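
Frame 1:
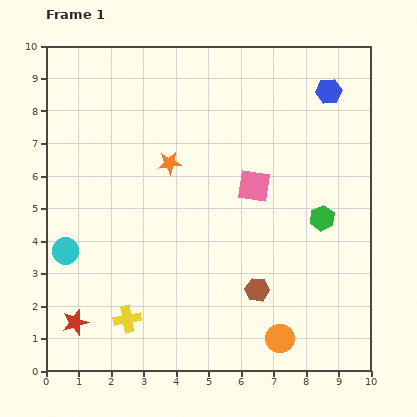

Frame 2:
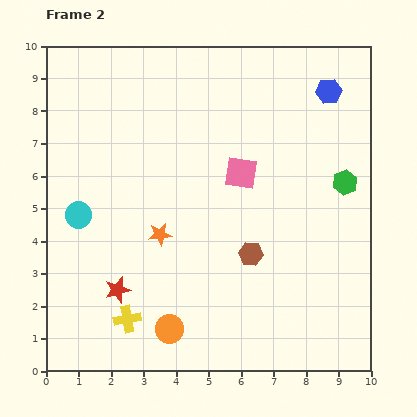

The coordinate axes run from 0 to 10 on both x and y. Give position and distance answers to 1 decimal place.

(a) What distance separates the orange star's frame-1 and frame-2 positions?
2.2

The orange star moved from (3.8, 6.4) to (3.5, 4.2), a distance of √(0.3² + 2.2²) ≈ 2.2.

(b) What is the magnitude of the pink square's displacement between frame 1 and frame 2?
0.6

The pink square moved from (6.4, 5.7) to (6.0, 6.1), a distance of √(0.4² + 0.4²) ≈ 0.6.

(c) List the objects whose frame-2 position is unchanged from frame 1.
the blue hexagon, the yellow cross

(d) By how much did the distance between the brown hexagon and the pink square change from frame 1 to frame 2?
-0.7

Distance in frame 1: 3.2. Distance in frame 2: 2.5.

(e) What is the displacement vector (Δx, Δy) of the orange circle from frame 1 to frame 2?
(-3.4, 0.3)

The orange circle was at (7.2, 1.0) in frame 1 and (3.8, 1.3) in frame 2.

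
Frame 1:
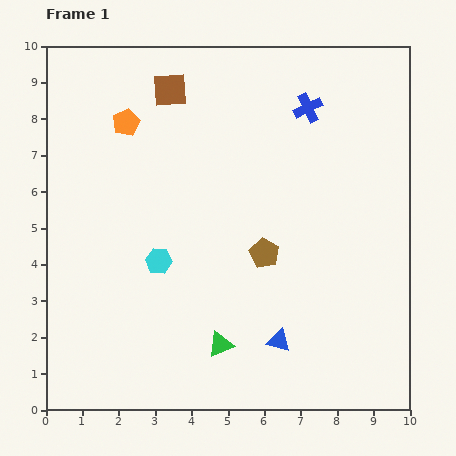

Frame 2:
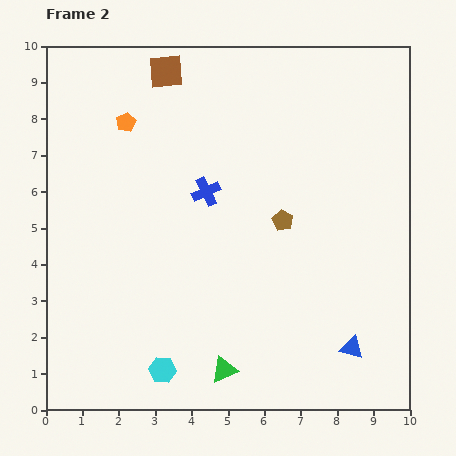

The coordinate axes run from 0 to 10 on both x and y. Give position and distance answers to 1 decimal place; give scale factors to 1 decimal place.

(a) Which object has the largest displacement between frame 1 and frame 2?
the blue cross

(moved 3.6; next 3.0)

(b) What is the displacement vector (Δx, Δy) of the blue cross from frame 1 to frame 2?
(-2.8, -2.3)

The blue cross was at (7.2, 8.3) in frame 1 and (4.4, 6.0) in frame 2.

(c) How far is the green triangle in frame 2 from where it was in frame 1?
0.7

The green triangle moved from (4.8, 1.8) to (4.9, 1.1), a distance of √(0.1² + 0.7²) ≈ 0.7.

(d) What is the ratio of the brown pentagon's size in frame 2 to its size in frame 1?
0.7×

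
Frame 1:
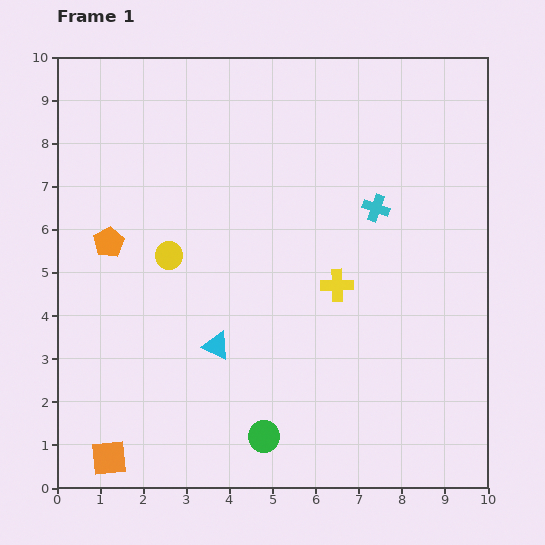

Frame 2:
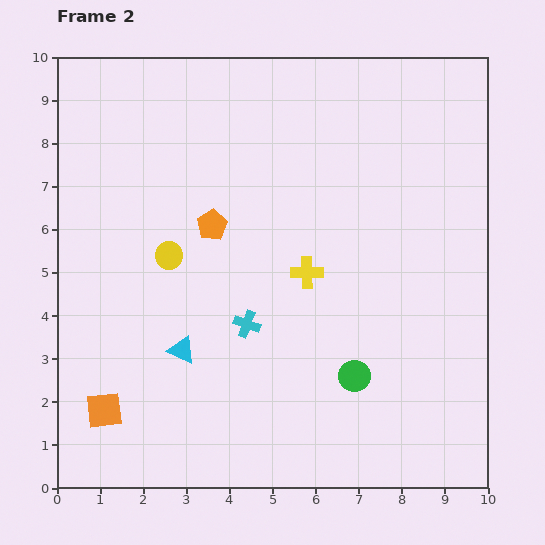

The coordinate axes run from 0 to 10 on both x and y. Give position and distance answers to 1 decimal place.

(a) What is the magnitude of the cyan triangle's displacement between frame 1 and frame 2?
0.8

The cyan triangle moved from (3.7, 3.3) to (2.9, 3.2), a distance of √(0.8² + 0.1²) ≈ 0.8.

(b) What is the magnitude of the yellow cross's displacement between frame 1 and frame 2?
0.8

The yellow cross moved from (6.5, 4.7) to (5.8, 5.0), a distance of √(0.7² + 0.3²) ≈ 0.8.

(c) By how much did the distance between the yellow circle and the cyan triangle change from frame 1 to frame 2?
-0.2

Distance in frame 1: 2.4. Distance in frame 2: 2.2.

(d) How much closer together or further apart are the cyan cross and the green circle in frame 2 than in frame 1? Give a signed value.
-3.1

Distance in frame 1: 5.9. Distance in frame 2: 2.8.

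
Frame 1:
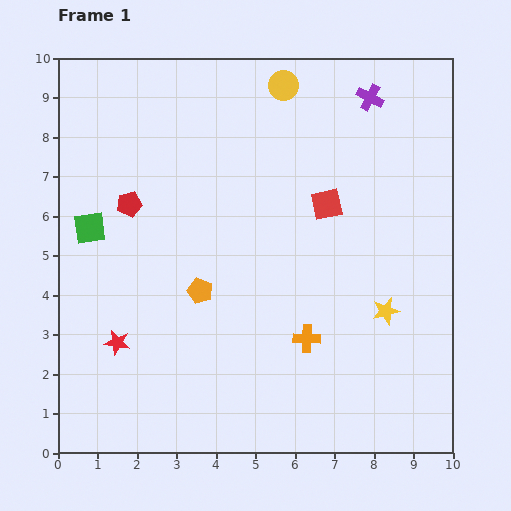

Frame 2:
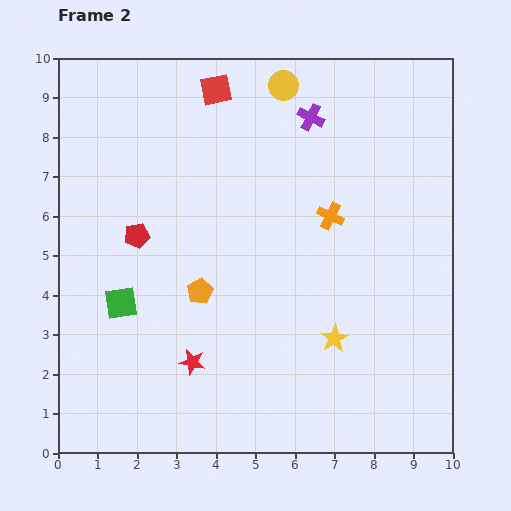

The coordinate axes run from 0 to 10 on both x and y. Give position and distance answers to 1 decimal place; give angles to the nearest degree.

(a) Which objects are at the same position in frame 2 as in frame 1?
the orange pentagon, the yellow circle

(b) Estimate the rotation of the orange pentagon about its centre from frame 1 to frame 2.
21° clockwise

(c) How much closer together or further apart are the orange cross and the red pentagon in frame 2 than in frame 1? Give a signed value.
-0.7

Distance in frame 1: 5.6. Distance in frame 2: 4.9.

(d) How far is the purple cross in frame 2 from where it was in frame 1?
1.6

The purple cross moved from (7.9, 9.0) to (6.4, 8.5), a distance of √(1.5² + 0.5²) ≈ 1.6.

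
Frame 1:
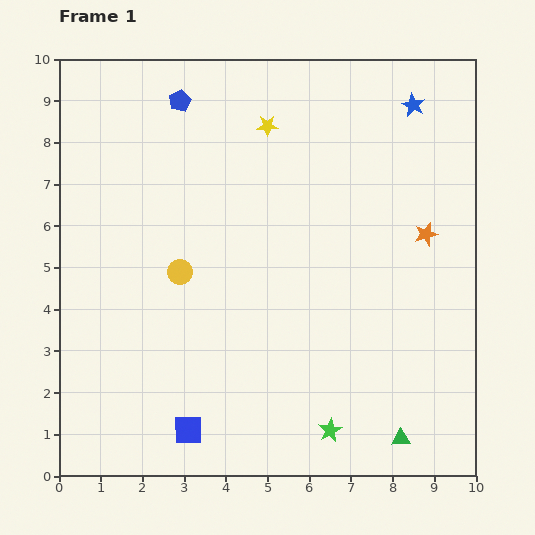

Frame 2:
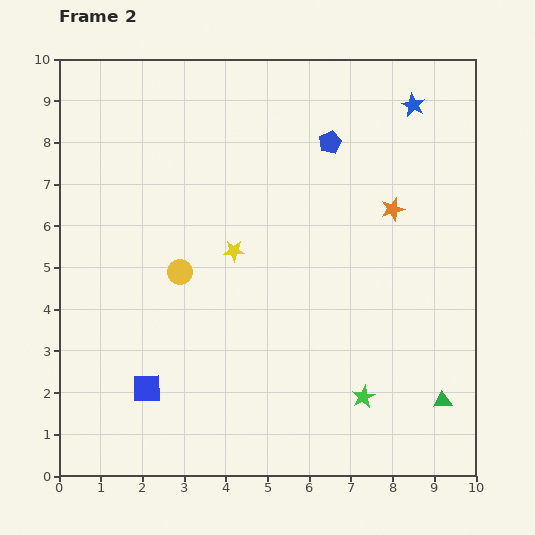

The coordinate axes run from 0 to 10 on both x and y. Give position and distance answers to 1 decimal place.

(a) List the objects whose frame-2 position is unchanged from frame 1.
the blue star, the yellow circle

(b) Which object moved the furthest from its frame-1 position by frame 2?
the blue pentagon

(moved 3.7; next 3.1)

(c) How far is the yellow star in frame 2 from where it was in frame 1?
3.1

The yellow star moved from (5.0, 8.4) to (4.2, 5.4), a distance of √(0.8² + 3.0²) ≈ 3.1.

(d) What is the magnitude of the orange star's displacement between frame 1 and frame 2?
1.0

The orange star moved from (8.8, 5.8) to (8.0, 6.4), a distance of √(0.8² + 0.6²) ≈ 1.0.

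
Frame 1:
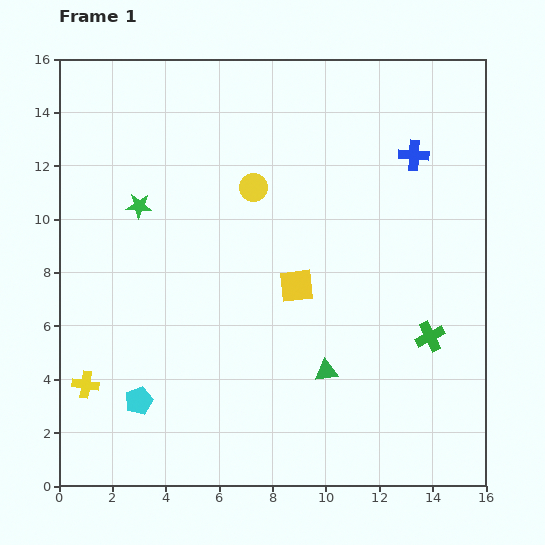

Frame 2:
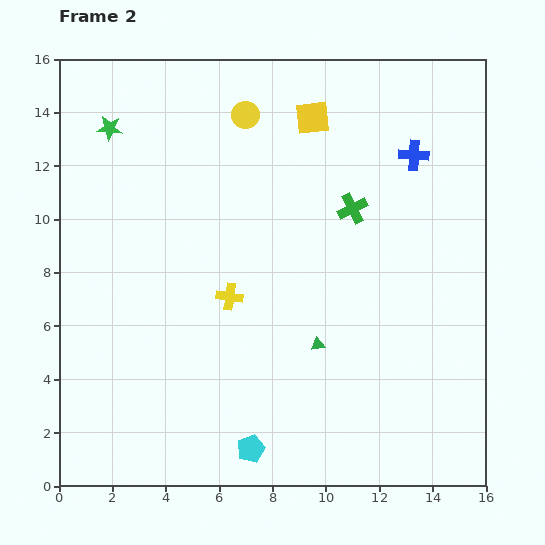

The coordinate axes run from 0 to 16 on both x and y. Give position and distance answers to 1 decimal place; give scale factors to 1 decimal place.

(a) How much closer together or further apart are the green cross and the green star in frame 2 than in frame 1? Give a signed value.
-2.4

Distance in frame 1: 12.0. Distance in frame 2: 9.6.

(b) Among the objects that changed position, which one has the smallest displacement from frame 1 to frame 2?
the green triangle

(moved 1.0)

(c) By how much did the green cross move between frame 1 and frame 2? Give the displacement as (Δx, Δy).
(-2.9, 4.8)

The green cross was at (13.9, 5.6) in frame 1 and (11.0, 10.4) in frame 2.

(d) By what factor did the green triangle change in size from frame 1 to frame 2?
0.6×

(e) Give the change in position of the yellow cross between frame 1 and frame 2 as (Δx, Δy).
(5.4, 3.3)

The yellow cross was at (1.0, 3.8) in frame 1 and (6.4, 7.1) in frame 2.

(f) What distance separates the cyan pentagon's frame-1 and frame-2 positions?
4.6

The cyan pentagon moved from (3.0, 3.2) to (7.2, 1.4), a distance of √(4.2² + 1.8²) ≈ 4.6.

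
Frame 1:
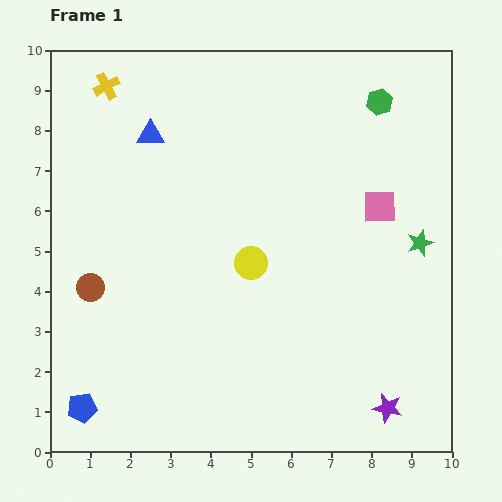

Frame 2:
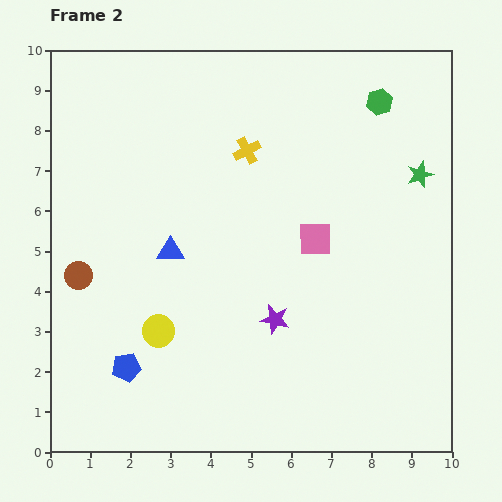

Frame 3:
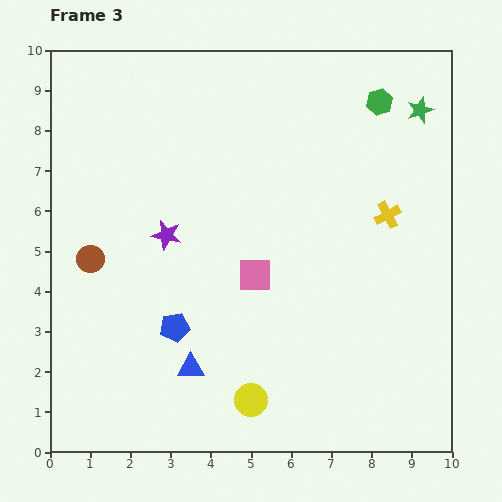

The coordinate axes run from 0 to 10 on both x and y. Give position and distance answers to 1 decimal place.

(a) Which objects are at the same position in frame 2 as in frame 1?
the green hexagon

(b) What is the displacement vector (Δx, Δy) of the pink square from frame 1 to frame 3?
(-3.1, -1.7)

The pink square was at (8.2, 6.1) in frame 1 and (5.1, 4.4) in frame 3.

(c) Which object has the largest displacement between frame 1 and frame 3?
the yellow cross

(moved 7.7; next 7.0)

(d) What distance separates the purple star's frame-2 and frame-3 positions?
3.4

The purple star moved from (5.6, 3.3) to (2.9, 5.4), a distance of √(2.7² + 2.1²) ≈ 3.4.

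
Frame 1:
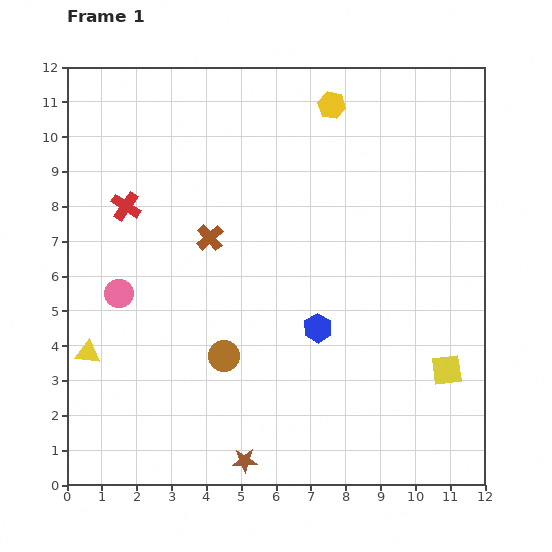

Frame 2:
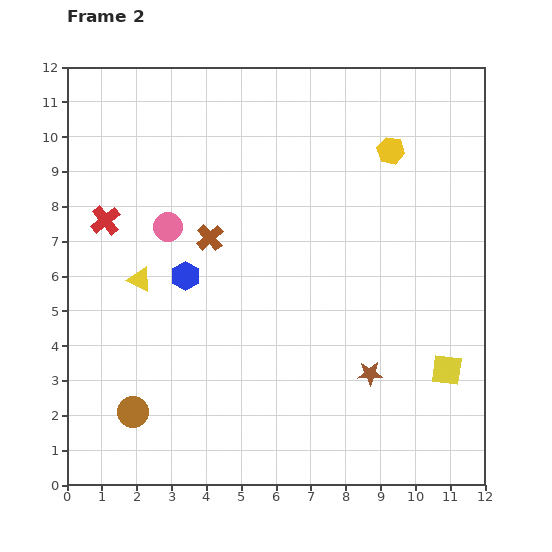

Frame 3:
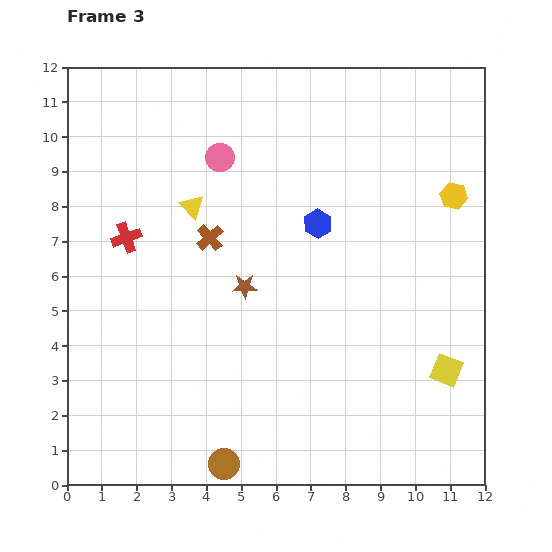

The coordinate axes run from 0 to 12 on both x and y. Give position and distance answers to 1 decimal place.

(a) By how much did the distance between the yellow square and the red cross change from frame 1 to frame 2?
+0.4

Distance in frame 1: 10.3. Distance in frame 2: 10.7.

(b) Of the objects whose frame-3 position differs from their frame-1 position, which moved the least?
the red cross

(moved 0.9)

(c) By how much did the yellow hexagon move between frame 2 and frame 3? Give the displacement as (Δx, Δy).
(1.8, -1.3)

The yellow hexagon was at (9.3, 9.6) in frame 2 and (11.1, 8.3) in frame 3.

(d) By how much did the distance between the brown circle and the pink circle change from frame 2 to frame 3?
+3.4

Distance in frame 2: 5.4. Distance in frame 3: 8.8.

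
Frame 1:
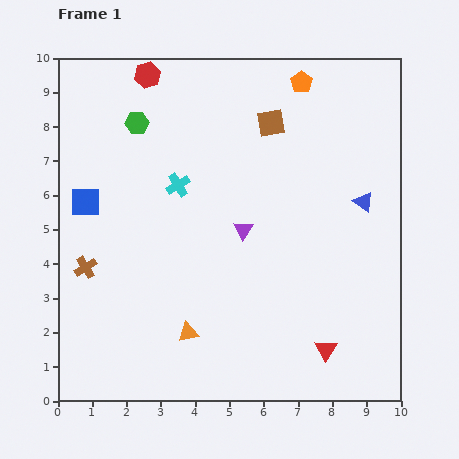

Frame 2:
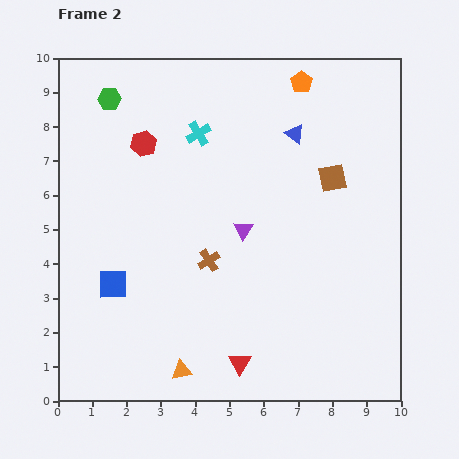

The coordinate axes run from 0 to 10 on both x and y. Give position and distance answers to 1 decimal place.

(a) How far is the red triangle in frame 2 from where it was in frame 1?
2.5

The red triangle moved from (7.8, 1.5) to (5.3, 1.1), a distance of √(2.5² + 0.4²) ≈ 2.5.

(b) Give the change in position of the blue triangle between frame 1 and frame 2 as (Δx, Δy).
(-2.0, 2.0)

The blue triangle was at (8.9, 5.8) in frame 1 and (6.9, 7.8) in frame 2.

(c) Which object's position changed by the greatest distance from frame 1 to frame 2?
the brown cross

(moved 3.6; next 2.8)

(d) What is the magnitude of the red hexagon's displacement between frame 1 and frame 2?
2.0

The red hexagon moved from (2.6, 9.5) to (2.5, 7.5), a distance of √(0.1² + 2.0²) ≈ 2.0.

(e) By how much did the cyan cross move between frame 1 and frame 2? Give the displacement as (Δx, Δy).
(0.6, 1.5)

The cyan cross was at (3.5, 6.3) in frame 1 and (4.1, 7.8) in frame 2.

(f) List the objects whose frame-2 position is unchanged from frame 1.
the purple triangle, the orange pentagon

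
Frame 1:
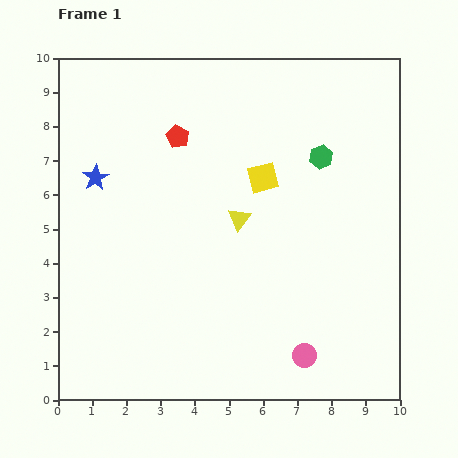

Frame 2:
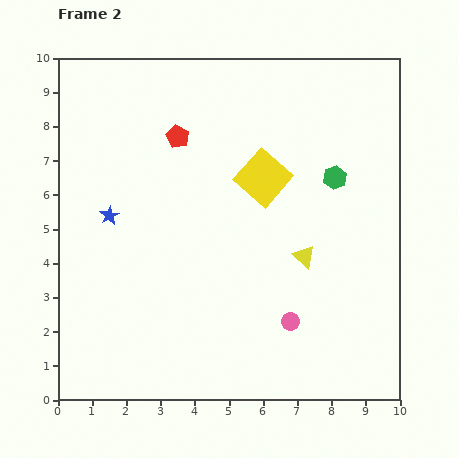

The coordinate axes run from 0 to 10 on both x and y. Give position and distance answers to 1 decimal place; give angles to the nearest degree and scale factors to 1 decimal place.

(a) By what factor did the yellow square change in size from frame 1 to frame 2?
1.7×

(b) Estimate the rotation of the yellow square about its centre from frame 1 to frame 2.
35° counter-clockwise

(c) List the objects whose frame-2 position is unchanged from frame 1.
the yellow square, the red pentagon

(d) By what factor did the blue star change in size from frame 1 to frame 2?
0.7×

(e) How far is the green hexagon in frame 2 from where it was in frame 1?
0.7

The green hexagon moved from (7.7, 7.1) to (8.1, 6.5), a distance of √(0.4² + 0.6²) ≈ 0.7.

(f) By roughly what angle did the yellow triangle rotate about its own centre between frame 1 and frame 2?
26° counter-clockwise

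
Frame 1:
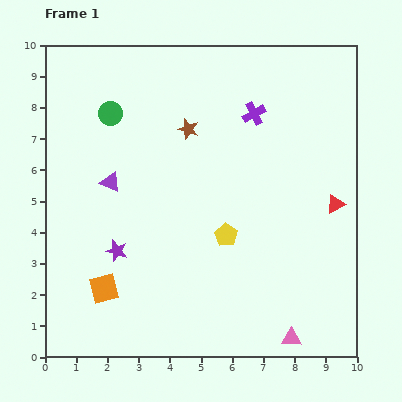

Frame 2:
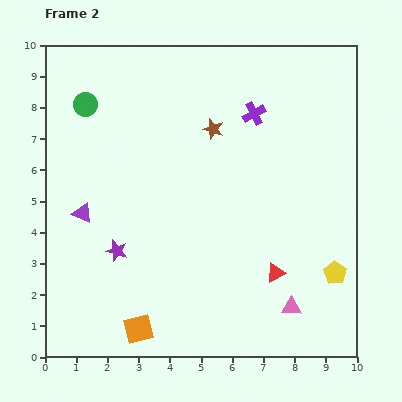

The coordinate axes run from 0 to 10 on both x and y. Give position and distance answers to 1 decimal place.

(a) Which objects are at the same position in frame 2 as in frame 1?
the purple cross, the purple star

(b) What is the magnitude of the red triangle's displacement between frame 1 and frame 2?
2.9

The red triangle moved from (9.3, 4.9) to (7.4, 2.7), a distance of √(1.9² + 2.2²) ≈ 2.9.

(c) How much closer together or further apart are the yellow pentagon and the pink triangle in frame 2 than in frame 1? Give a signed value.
-2.1

Distance in frame 1: 3.9. Distance in frame 2: 1.8.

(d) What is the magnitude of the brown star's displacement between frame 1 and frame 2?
0.8

The brown star moved from (4.6, 7.3) to (5.4, 7.3), a distance of √(0.8² + 0.0²) ≈ 0.8.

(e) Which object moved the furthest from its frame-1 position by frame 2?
the yellow pentagon

(moved 3.7; next 2.9)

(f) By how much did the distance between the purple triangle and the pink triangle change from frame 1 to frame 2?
-0.4

Distance in frame 1: 7.7. Distance in frame 2: 7.3.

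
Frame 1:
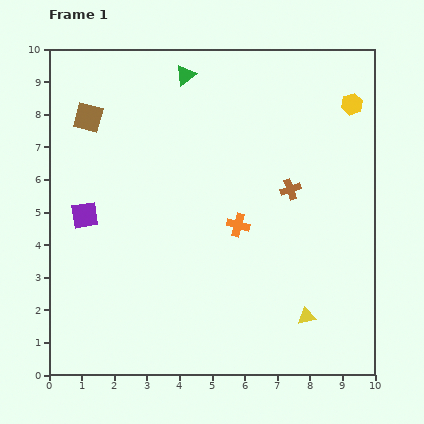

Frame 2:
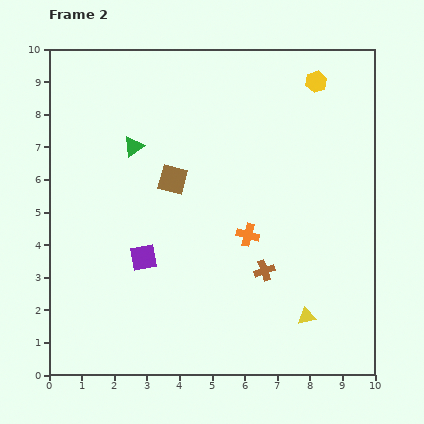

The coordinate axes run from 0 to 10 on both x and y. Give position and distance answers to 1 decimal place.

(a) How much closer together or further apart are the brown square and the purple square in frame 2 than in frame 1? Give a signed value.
-0.4

Distance in frame 1: 3.0. Distance in frame 2: 2.6.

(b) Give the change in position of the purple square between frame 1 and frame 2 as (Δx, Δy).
(1.8, -1.3)

The purple square was at (1.1, 4.9) in frame 1 and (2.9, 3.6) in frame 2.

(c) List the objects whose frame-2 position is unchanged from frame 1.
the yellow triangle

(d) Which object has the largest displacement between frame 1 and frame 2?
the brown square

(moved 3.2; next 2.7)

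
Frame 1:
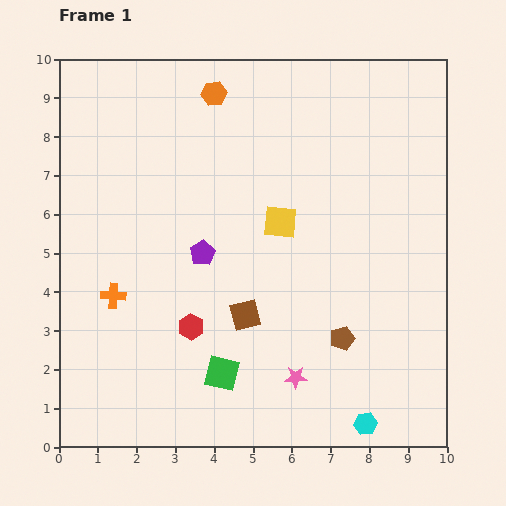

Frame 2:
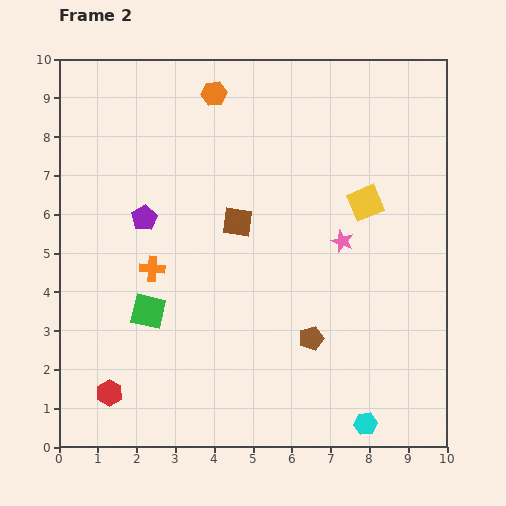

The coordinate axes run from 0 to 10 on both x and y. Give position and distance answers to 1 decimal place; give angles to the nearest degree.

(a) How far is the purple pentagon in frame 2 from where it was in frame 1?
1.7

The purple pentagon moved from (3.7, 5.0) to (2.2, 5.9), a distance of √(1.5² + 0.9²) ≈ 1.7.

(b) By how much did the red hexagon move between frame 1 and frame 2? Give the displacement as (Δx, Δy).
(-2.1, -1.7)

The red hexagon was at (3.4, 3.1) in frame 1 and (1.3, 1.4) in frame 2.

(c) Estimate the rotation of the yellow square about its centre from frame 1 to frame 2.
28° counter-clockwise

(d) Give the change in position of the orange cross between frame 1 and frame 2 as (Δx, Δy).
(1.0, 0.7)

The orange cross was at (1.4, 3.9) in frame 1 and (2.4, 4.6) in frame 2.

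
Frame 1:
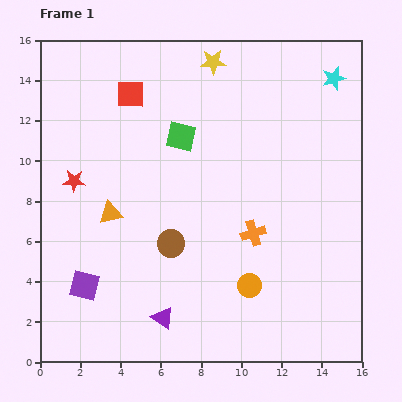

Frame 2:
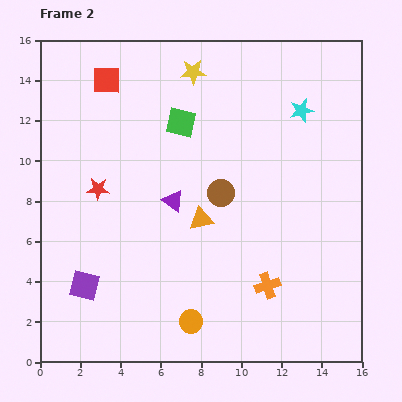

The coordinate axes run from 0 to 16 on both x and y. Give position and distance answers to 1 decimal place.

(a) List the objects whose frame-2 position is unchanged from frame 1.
the purple square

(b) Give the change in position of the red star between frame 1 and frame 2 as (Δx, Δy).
(1.2, -0.4)

The red star was at (1.7, 9.0) in frame 1 and (2.9, 8.6) in frame 2.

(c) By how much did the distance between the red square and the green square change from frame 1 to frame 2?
+1.0

Distance in frame 1: 3.3. Distance in frame 2: 4.3.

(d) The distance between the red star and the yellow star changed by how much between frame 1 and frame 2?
-1.6

Distance in frame 1: 9.1. Distance in frame 2: 7.5.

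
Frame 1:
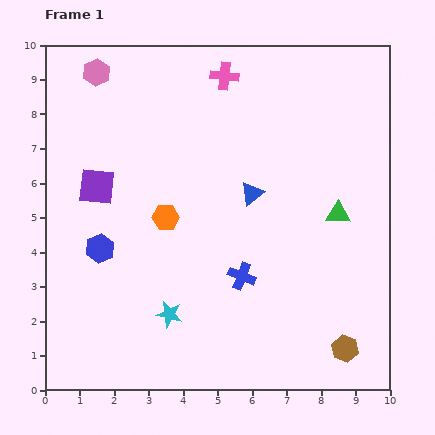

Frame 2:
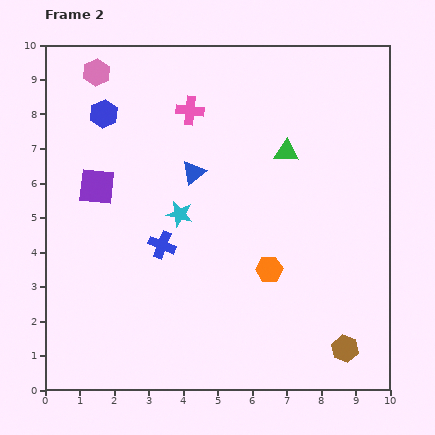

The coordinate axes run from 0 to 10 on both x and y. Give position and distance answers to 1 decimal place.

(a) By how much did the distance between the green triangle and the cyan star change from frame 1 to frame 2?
-2.1

Distance in frame 1: 5.7. Distance in frame 2: 3.6.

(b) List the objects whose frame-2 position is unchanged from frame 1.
the brown hexagon, the pink hexagon, the purple square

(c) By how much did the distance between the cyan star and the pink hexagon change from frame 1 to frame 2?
-2.5

Distance in frame 1: 7.3. Distance in frame 2: 4.8.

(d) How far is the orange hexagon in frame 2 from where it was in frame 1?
3.4

The orange hexagon moved from (3.5, 5.0) to (6.5, 3.5), a distance of √(3.0² + 1.5²) ≈ 3.4.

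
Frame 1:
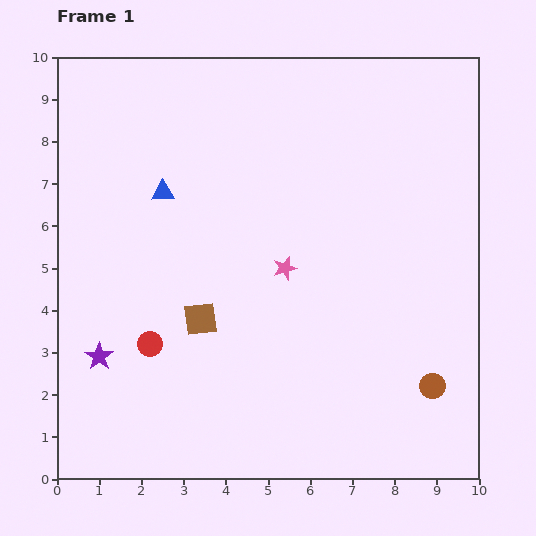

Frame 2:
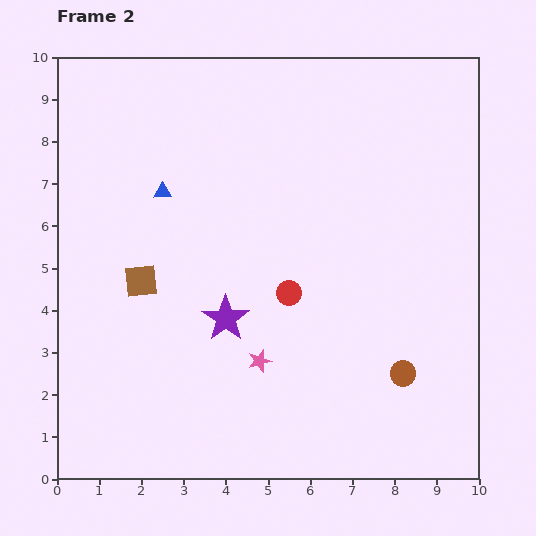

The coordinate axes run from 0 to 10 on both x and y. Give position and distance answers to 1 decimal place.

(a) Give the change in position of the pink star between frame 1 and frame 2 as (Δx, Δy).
(-0.6, -2.2)

The pink star was at (5.4, 5.0) in frame 1 and (4.8, 2.8) in frame 2.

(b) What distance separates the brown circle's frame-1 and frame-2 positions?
0.8

The brown circle moved from (8.9, 2.2) to (8.2, 2.5), a distance of √(0.7² + 0.3²) ≈ 0.8.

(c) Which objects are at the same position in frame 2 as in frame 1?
the blue triangle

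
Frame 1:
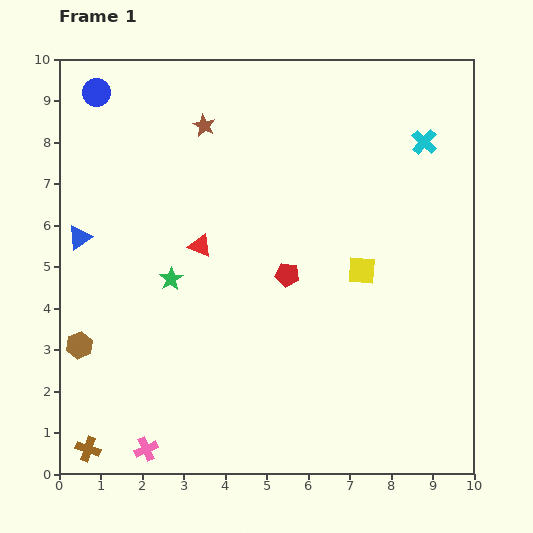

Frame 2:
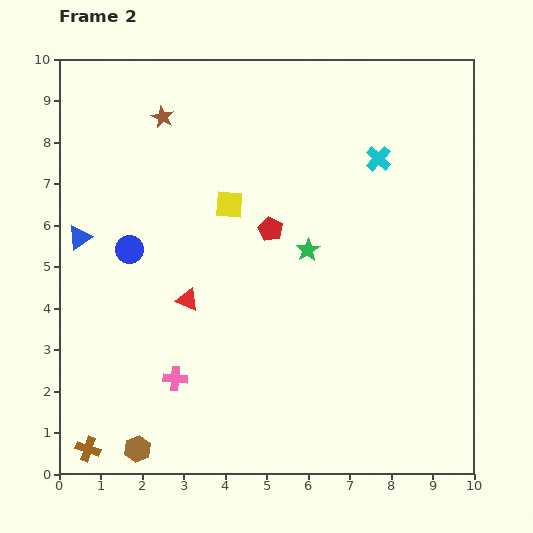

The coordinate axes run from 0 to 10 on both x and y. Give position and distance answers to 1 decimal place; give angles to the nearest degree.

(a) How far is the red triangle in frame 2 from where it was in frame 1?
1.3

The red triangle moved from (3.4, 5.5) to (3.1, 4.2), a distance of √(0.3² + 1.3²) ≈ 1.3.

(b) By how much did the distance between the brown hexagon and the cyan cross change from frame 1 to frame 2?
-0.5

Distance in frame 1: 9.6. Distance in frame 2: 9.1.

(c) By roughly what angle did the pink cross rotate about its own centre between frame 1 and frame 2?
28° clockwise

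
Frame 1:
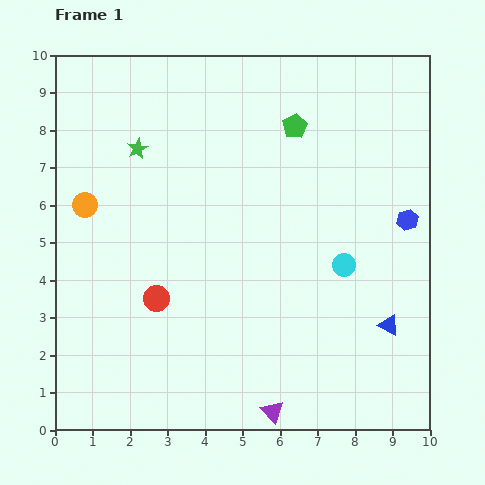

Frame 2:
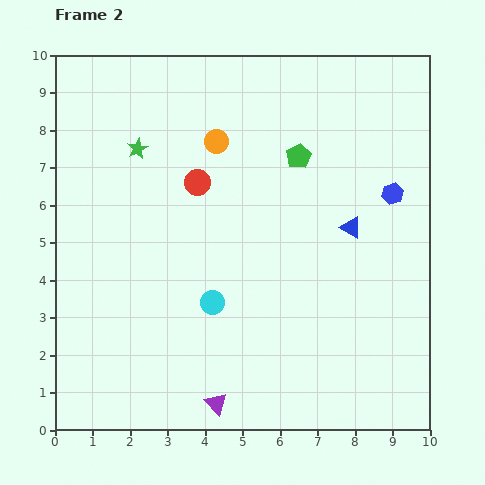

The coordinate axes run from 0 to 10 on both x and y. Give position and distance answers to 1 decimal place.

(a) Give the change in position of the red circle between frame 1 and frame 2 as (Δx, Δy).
(1.1, 3.1)

The red circle was at (2.7, 3.5) in frame 1 and (3.8, 6.6) in frame 2.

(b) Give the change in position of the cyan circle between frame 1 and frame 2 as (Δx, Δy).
(-3.5, -1.0)

The cyan circle was at (7.7, 4.4) in frame 1 and (4.2, 3.4) in frame 2.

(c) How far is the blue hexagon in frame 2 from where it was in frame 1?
0.8

The blue hexagon moved from (9.4, 5.6) to (9.0, 6.3), a distance of √(0.4² + 0.7²) ≈ 0.8.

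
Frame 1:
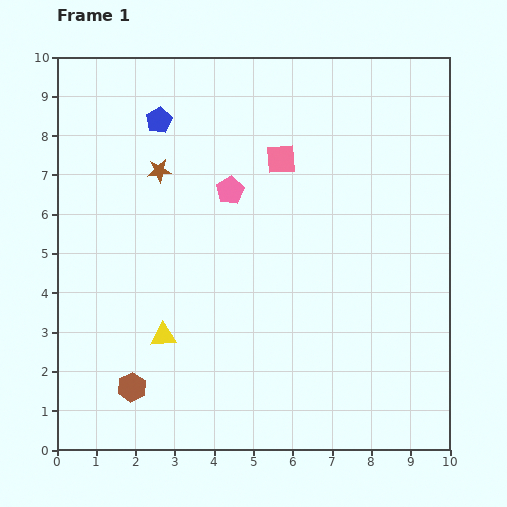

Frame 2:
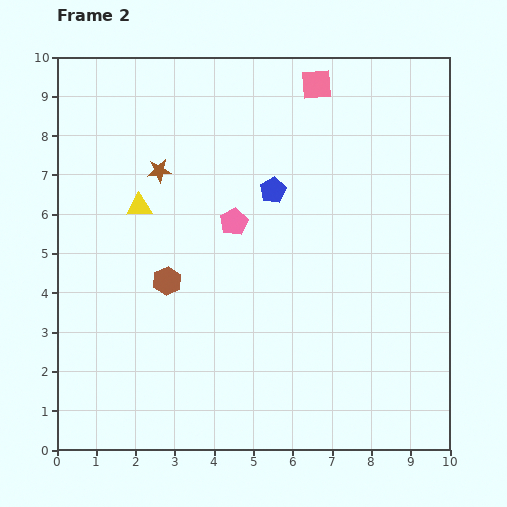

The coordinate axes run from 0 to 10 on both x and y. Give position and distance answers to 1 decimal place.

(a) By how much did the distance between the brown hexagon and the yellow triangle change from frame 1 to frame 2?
+0.5

Distance in frame 1: 1.5. Distance in frame 2: 2.0.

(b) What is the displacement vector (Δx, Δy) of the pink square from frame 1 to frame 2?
(0.9, 1.9)

The pink square was at (5.7, 7.4) in frame 1 and (6.6, 9.3) in frame 2.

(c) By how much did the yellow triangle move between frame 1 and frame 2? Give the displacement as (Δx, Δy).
(-0.6, 3.3)

The yellow triangle was at (2.7, 2.9) in frame 1 and (2.1, 6.2) in frame 2.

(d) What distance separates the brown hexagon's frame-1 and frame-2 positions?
2.8

The brown hexagon moved from (1.9, 1.6) to (2.8, 4.3), a distance of √(0.9² + 2.7²) ≈ 2.8.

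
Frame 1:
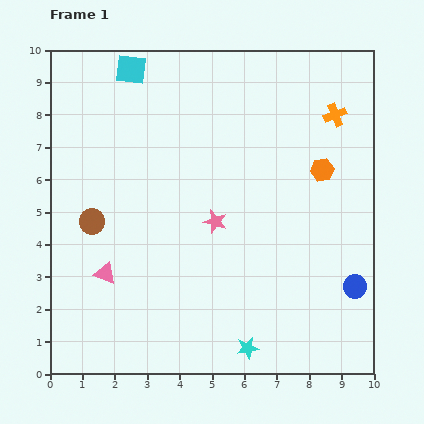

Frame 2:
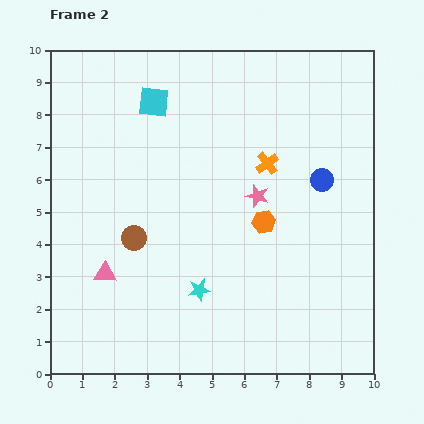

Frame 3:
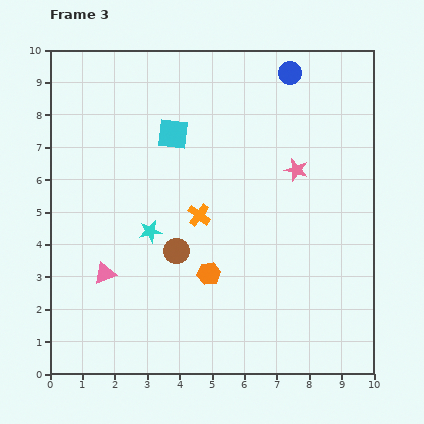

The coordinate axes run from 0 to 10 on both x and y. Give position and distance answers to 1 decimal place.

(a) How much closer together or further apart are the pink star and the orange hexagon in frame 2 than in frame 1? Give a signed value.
-2.9

Distance in frame 1: 3.7. Distance in frame 2: 0.8.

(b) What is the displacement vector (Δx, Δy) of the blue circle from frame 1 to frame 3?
(-2.0, 6.6)

The blue circle was at (9.4, 2.7) in frame 1 and (7.4, 9.3) in frame 3.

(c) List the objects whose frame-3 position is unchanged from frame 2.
the pink triangle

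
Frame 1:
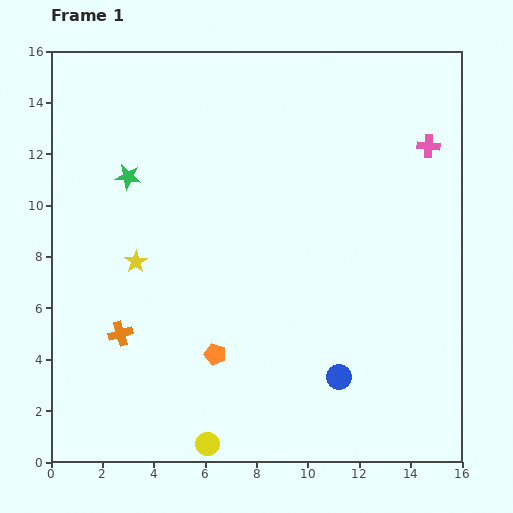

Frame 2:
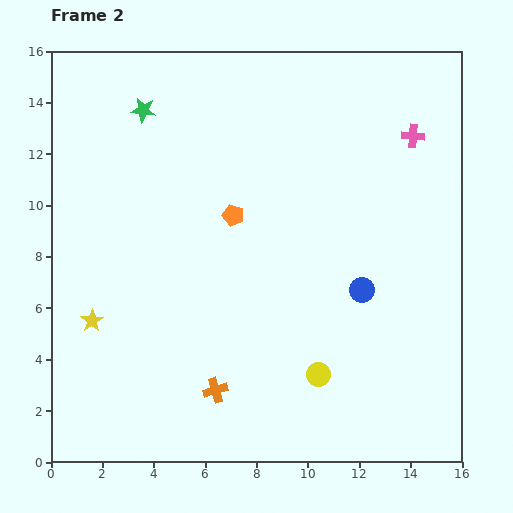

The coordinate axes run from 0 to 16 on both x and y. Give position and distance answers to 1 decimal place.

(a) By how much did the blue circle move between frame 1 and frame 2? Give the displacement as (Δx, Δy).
(0.9, 3.4)

The blue circle was at (11.2, 3.3) in frame 1 and (12.1, 6.7) in frame 2.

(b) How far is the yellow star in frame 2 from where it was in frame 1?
2.9

The yellow star moved from (3.3, 7.8) to (1.6, 5.5), a distance of √(1.7² + 2.3²) ≈ 2.9.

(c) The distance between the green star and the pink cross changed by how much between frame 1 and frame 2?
-1.3

Distance in frame 1: 11.8. Distance in frame 2: 10.5.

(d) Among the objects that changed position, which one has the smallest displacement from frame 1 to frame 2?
the pink cross

(moved 0.7)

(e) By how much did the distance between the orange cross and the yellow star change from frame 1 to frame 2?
+2.6

Distance in frame 1: 2.9. Distance in frame 2: 5.5.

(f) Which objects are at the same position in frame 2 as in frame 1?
none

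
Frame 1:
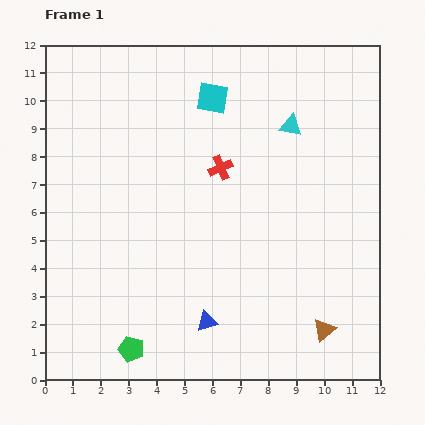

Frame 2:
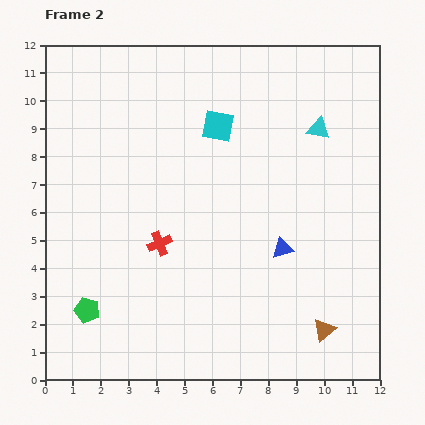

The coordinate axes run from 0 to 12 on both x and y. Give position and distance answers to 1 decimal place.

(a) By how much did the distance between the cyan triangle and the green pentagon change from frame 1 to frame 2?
+0.7

Distance in frame 1: 9.8. Distance in frame 2: 10.5.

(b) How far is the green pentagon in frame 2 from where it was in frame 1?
2.1

The green pentagon moved from (3.1, 1.1) to (1.5, 2.5), a distance of √(1.6² + 1.4²) ≈ 2.1.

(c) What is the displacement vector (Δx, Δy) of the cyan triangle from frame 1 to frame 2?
(1.0, -0.1)

The cyan triangle was at (8.8, 9.1) in frame 1 and (9.8, 9.0) in frame 2.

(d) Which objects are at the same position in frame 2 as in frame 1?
the brown triangle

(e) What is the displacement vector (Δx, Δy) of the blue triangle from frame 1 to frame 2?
(2.7, 2.6)

The blue triangle was at (5.8, 2.1) in frame 1 and (8.5, 4.7) in frame 2.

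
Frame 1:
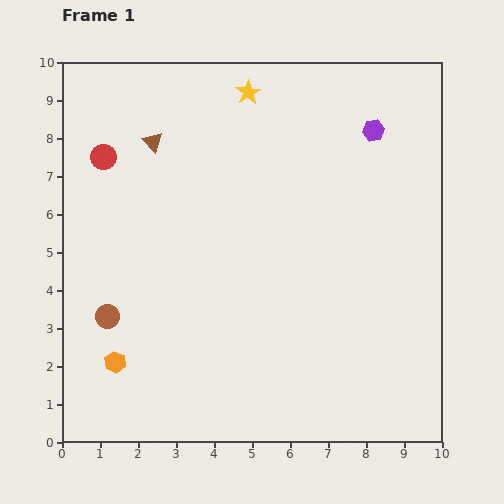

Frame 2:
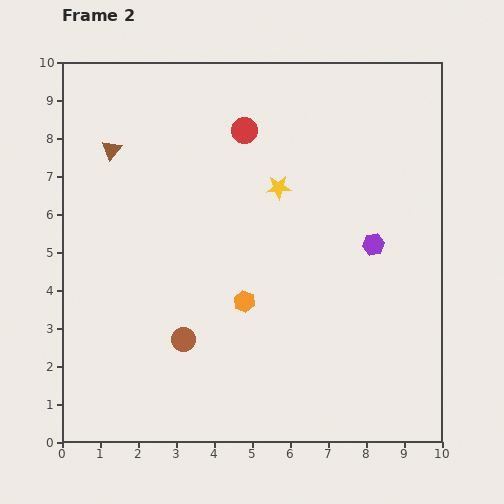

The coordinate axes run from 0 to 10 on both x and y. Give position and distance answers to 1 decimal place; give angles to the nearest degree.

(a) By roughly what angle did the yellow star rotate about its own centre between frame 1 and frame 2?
29° clockwise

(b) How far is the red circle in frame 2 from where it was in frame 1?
3.8

The red circle moved from (1.1, 7.5) to (4.8, 8.2), a distance of √(3.7² + 0.7²) ≈ 3.8.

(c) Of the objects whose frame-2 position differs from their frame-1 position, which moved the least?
the brown triangle

(moved 1.1)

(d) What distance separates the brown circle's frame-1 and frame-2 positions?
2.1

The brown circle moved from (1.2, 3.3) to (3.2, 2.7), a distance of √(2.0² + 0.6²) ≈ 2.1.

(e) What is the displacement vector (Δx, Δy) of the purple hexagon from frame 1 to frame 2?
(0.0, -3.0)

The purple hexagon was at (8.2, 8.2) in frame 1 and (8.2, 5.2) in frame 2.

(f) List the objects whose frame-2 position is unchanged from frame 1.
none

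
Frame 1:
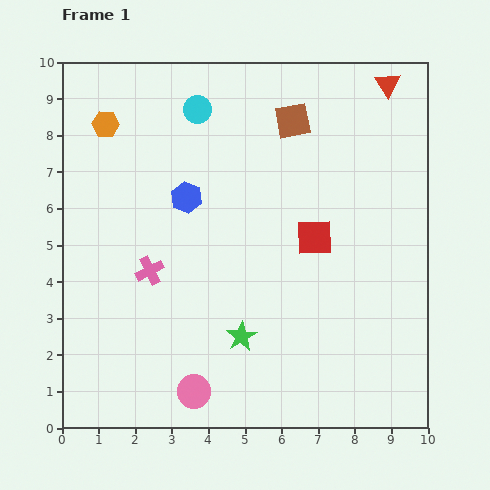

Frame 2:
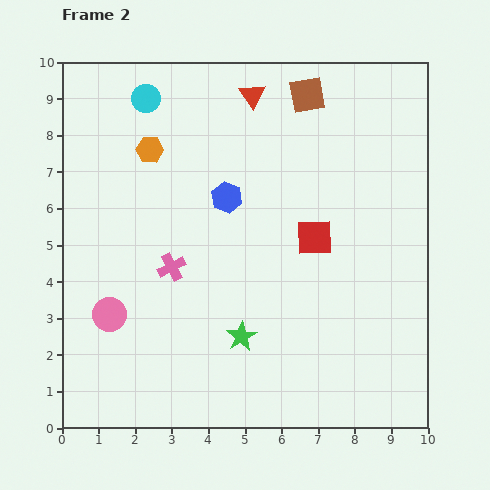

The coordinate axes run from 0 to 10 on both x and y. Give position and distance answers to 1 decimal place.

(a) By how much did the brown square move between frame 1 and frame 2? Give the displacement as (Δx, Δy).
(0.4, 0.7)

The brown square was at (6.3, 8.4) in frame 1 and (6.7, 9.1) in frame 2.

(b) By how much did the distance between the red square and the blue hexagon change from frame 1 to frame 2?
-1.1

Distance in frame 1: 3.7. Distance in frame 2: 2.6.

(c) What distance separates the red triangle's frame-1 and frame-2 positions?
3.7

The red triangle moved from (8.9, 9.4) to (5.2, 9.1), a distance of √(3.7² + 0.3²) ≈ 3.7.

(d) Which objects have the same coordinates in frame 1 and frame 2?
the green star, the red square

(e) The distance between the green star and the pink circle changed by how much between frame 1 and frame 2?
+1.6

Distance in frame 1: 2.0. Distance in frame 2: 3.6.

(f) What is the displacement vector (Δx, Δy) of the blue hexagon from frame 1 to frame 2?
(1.1, 0.0)

The blue hexagon was at (3.4, 6.3) in frame 1 and (4.5, 6.3) in frame 2.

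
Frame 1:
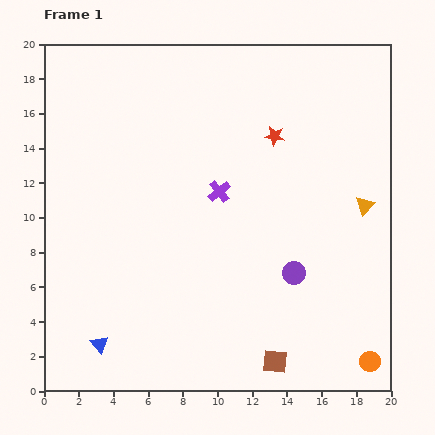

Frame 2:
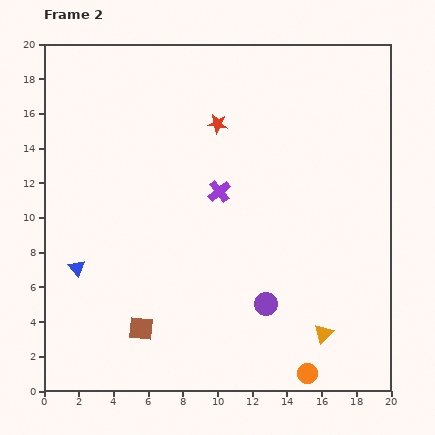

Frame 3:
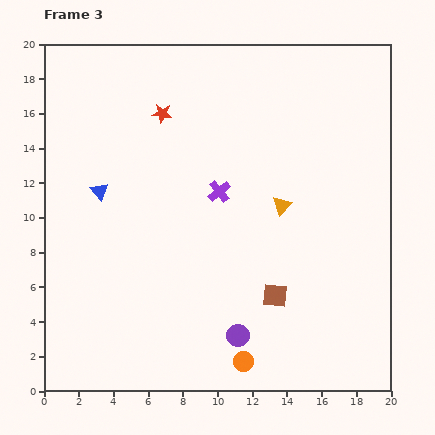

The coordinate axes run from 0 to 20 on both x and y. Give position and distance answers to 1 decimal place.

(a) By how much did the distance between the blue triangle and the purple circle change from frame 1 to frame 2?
-0.8

Distance in frame 1: 11.9. Distance in frame 2: 11.1.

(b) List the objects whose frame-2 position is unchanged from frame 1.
the purple cross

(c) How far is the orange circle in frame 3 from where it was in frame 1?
7.3

The orange circle moved from (18.8, 1.7) to (11.5, 1.7), a distance of √(7.3² + 0.0²) ≈ 7.3.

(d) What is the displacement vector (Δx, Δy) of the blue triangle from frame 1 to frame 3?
(0.0, 8.8)

The blue triangle was at (3.2, 2.7) in frame 1 and (3.2, 11.5) in frame 3.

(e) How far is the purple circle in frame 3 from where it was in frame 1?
4.8

The purple circle moved from (14.4, 6.8) to (11.2, 3.2), a distance of √(3.2² + 3.6²) ≈ 4.8.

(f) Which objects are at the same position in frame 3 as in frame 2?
the purple cross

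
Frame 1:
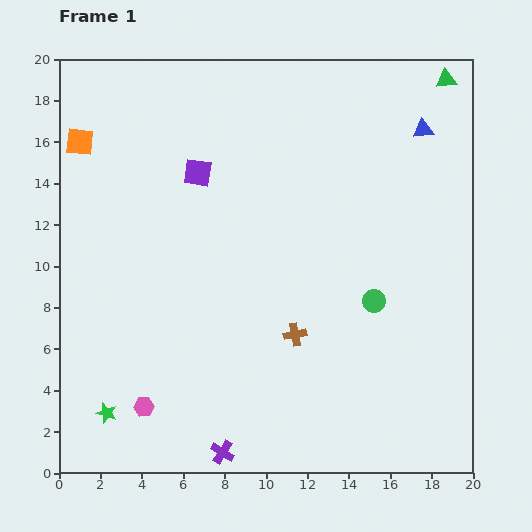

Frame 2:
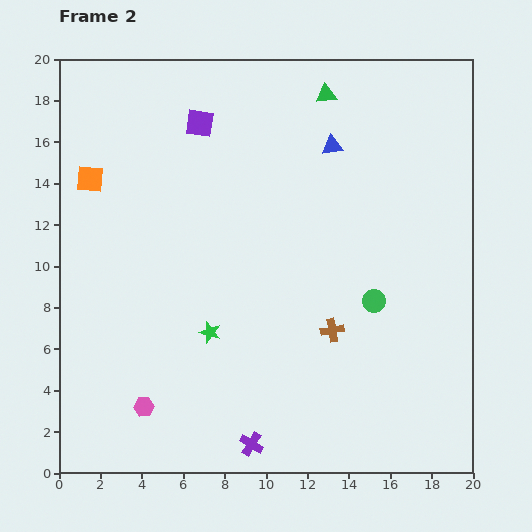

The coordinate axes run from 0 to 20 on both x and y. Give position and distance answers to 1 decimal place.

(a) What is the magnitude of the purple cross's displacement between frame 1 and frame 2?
1.5

The purple cross moved from (7.9, 1.0) to (9.3, 1.4), a distance of √(1.4² + 0.4²) ≈ 1.5.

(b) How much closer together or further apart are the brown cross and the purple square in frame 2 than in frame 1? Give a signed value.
+2.8

Distance in frame 1: 9.1. Distance in frame 2: 11.9.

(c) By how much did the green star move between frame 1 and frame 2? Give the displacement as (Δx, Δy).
(5.0, 3.9)

The green star was at (2.3, 2.9) in frame 1 and (7.3, 6.8) in frame 2.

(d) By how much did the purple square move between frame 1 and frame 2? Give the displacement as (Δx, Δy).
(0.1, 2.4)

The purple square was at (6.7, 14.5) in frame 1 and (6.8, 16.9) in frame 2.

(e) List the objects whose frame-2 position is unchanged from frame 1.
the green circle, the pink hexagon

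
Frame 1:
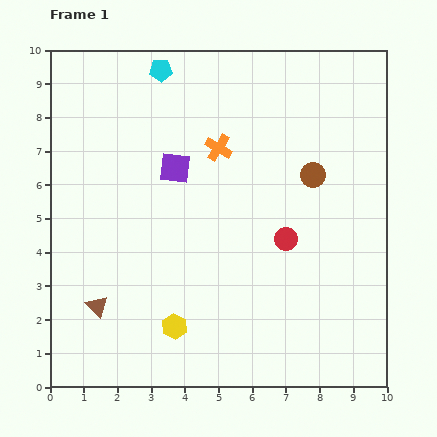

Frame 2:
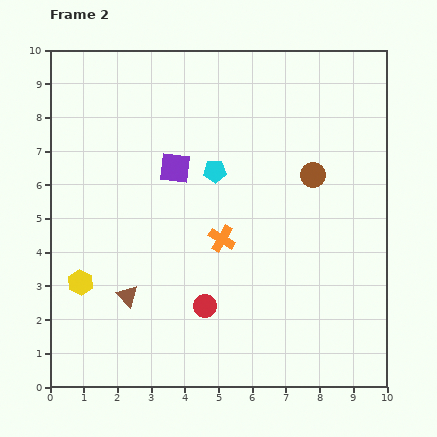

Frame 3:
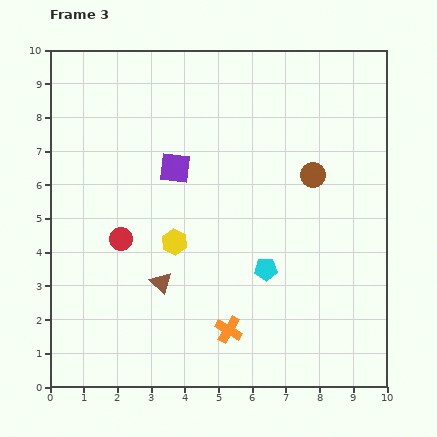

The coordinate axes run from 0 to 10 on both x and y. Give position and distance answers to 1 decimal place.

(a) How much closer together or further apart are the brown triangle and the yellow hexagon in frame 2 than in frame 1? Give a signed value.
-0.9

Distance in frame 1: 2.4. Distance in frame 2: 1.5.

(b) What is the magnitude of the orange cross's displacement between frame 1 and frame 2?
2.7

The orange cross moved from (5.0, 7.1) to (5.1, 4.4), a distance of √(0.1² + 2.7²) ≈ 2.7.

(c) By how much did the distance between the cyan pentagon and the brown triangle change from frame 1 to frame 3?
-4.2

Distance in frame 1: 7.3. Distance in frame 3: 3.1.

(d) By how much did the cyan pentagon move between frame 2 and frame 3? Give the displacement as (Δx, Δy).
(1.5, -2.9)

The cyan pentagon was at (4.9, 6.4) in frame 2 and (6.4, 3.5) in frame 3.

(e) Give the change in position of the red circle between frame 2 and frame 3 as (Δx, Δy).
(-2.5, 2.0)

The red circle was at (4.6, 2.4) in frame 2 and (2.1, 4.4) in frame 3.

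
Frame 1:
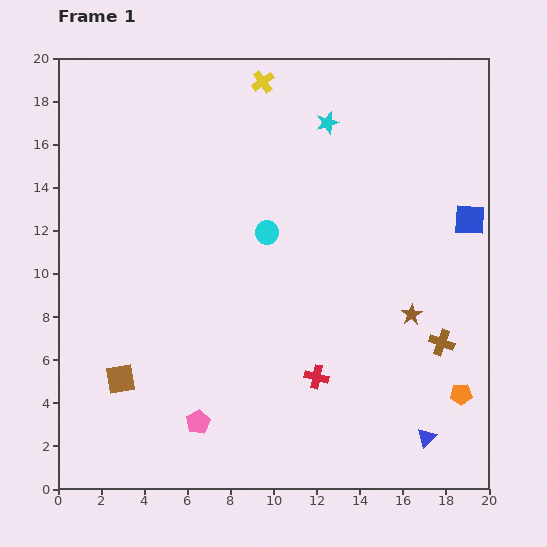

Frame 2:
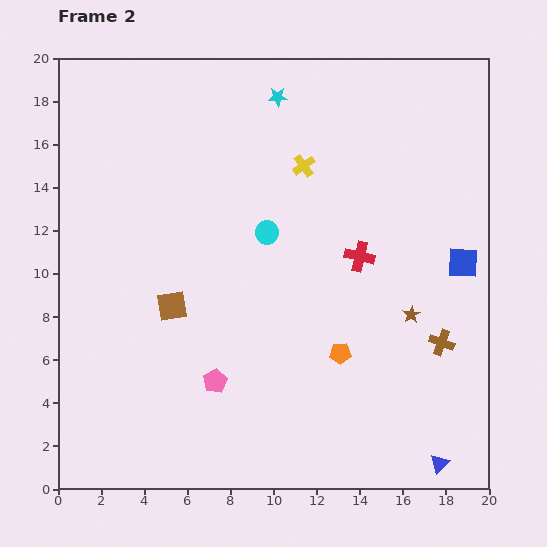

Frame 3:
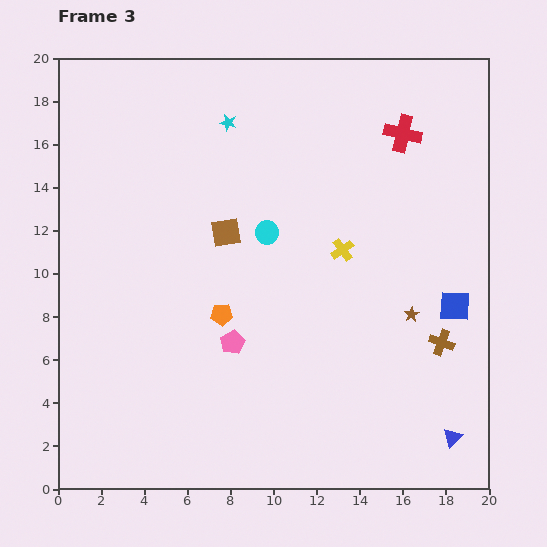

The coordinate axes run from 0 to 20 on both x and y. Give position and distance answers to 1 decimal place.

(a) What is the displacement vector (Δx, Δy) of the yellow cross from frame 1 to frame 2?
(1.9, -3.9)

The yellow cross was at (9.5, 18.9) in frame 1 and (11.4, 15.0) in frame 2.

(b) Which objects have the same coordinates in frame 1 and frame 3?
the cyan circle, the brown cross, the brown star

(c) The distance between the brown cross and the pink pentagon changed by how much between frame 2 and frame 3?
-1.0

Distance in frame 2: 10.7. Distance in frame 3: 9.7.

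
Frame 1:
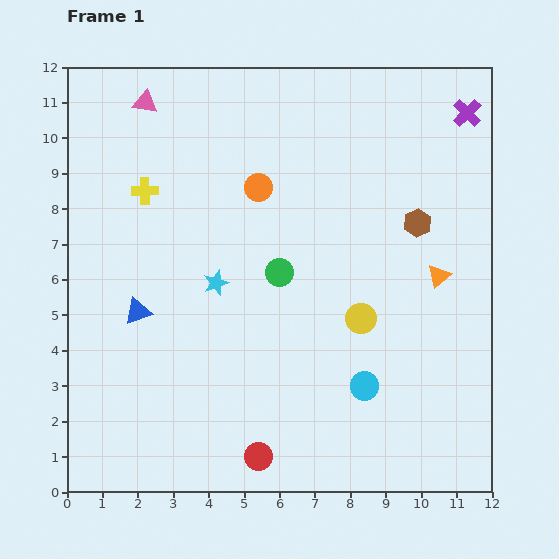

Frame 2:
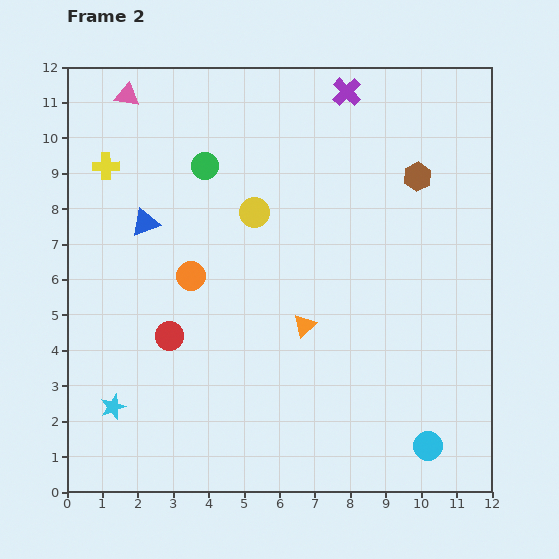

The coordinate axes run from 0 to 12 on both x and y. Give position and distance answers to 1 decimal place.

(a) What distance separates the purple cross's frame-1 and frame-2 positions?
3.5

The purple cross moved from (11.3, 10.7) to (7.9, 11.3), a distance of √(3.4² + 0.6²) ≈ 3.5.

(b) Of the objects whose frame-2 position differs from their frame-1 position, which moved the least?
the pink triangle

(moved 0.5)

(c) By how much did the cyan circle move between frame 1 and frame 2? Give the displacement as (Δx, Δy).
(1.8, -1.7)

The cyan circle was at (8.4, 3.0) in frame 1 and (10.2, 1.3) in frame 2.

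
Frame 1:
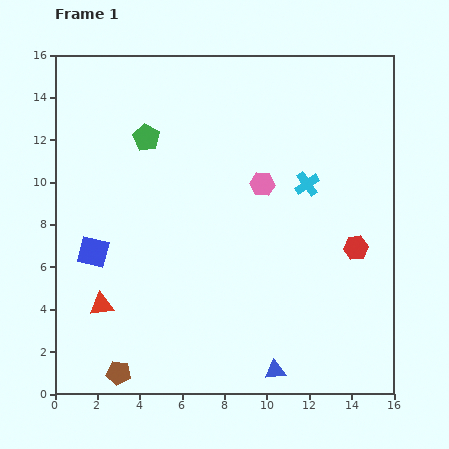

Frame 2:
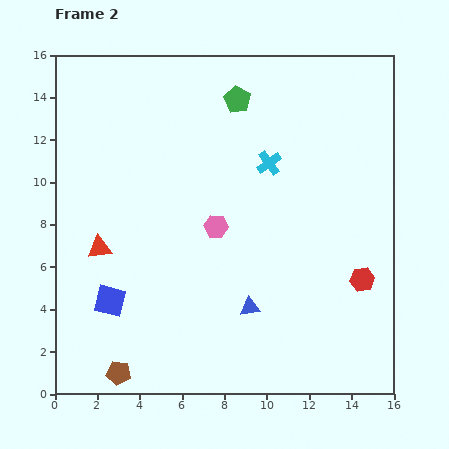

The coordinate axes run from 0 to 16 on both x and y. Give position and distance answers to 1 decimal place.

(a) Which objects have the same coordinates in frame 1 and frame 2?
the brown pentagon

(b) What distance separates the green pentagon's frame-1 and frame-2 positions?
4.7

The green pentagon moved from (4.3, 12.1) to (8.6, 13.9), a distance of √(4.3² + 1.8²) ≈ 4.7.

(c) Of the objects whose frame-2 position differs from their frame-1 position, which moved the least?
the red hexagon

(moved 1.5)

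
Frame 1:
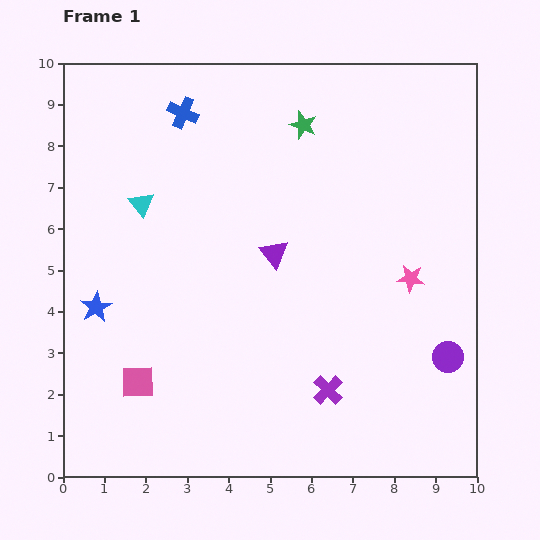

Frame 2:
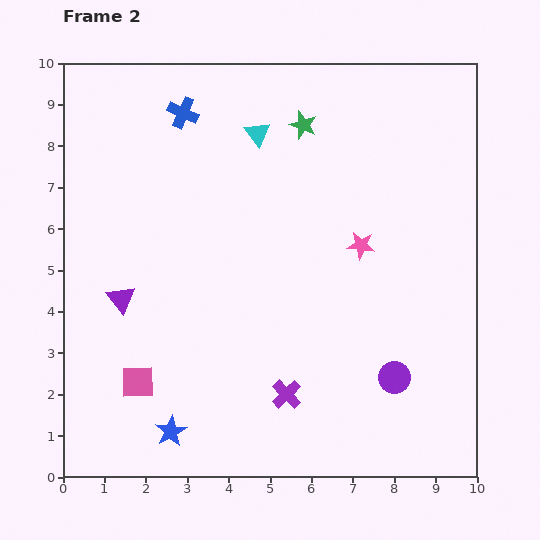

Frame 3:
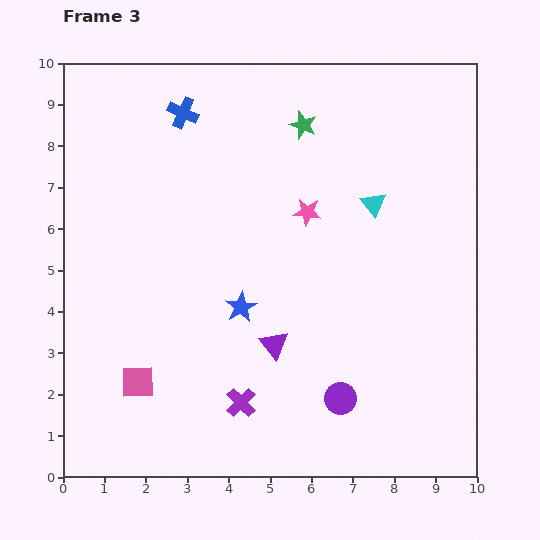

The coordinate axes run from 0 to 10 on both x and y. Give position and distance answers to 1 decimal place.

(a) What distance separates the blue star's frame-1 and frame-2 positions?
3.5

The blue star moved from (0.8, 4.1) to (2.6, 1.1), a distance of √(1.8² + 3.0²) ≈ 3.5.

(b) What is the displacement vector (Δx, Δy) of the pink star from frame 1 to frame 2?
(-1.2, 0.8)

The pink star was at (8.4, 4.8) in frame 1 and (7.2, 5.6) in frame 2.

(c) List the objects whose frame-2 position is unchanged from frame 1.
the pink square, the green star, the blue cross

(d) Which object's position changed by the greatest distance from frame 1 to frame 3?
the cyan triangle

(moved 5.6; next 3.5)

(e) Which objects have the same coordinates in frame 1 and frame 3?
the pink square, the green star, the blue cross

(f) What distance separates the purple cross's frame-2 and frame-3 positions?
1.1

The purple cross moved from (5.4, 2.0) to (4.3, 1.8), a distance of √(1.1² + 0.2²) ≈ 1.1.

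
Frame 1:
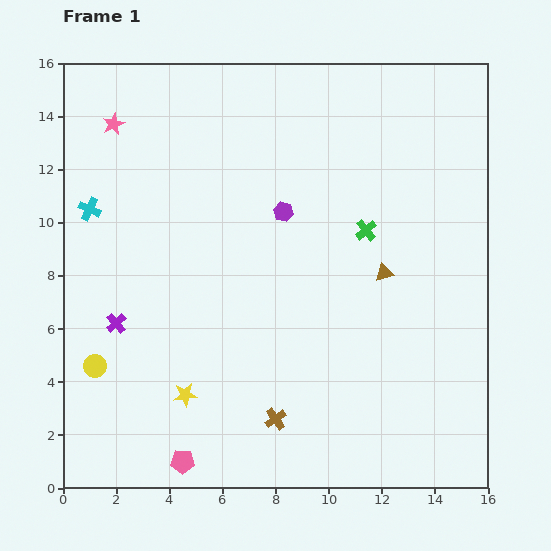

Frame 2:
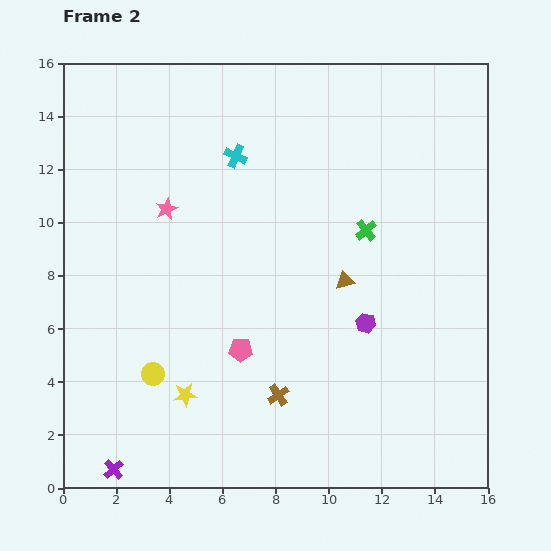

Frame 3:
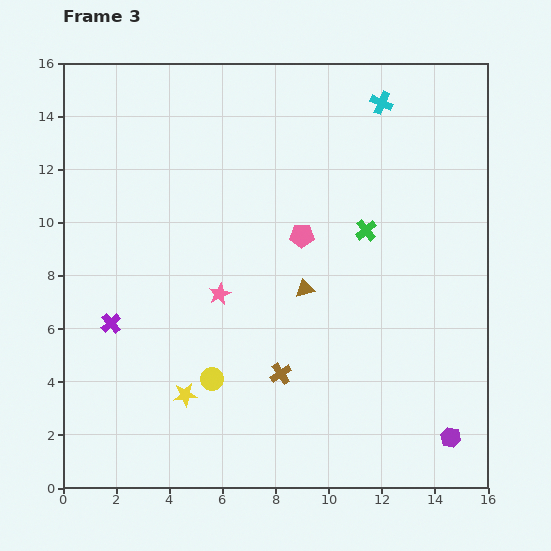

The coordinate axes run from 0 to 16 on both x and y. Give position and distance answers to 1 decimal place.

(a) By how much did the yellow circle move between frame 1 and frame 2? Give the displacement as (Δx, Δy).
(2.2, -0.3)

The yellow circle was at (1.2, 4.6) in frame 1 and (3.4, 4.3) in frame 2.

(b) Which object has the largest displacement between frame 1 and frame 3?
the cyan cross

(moved 11.7; next 10.6)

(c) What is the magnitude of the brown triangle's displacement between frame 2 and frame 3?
1.5

The brown triangle moved from (10.6, 7.8) to (9.1, 7.5), a distance of √(1.5² + 0.3²) ≈ 1.5.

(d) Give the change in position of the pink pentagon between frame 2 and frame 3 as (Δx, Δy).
(2.3, 4.3)

The pink pentagon was at (6.7, 5.2) in frame 2 and (9.0, 9.5) in frame 3.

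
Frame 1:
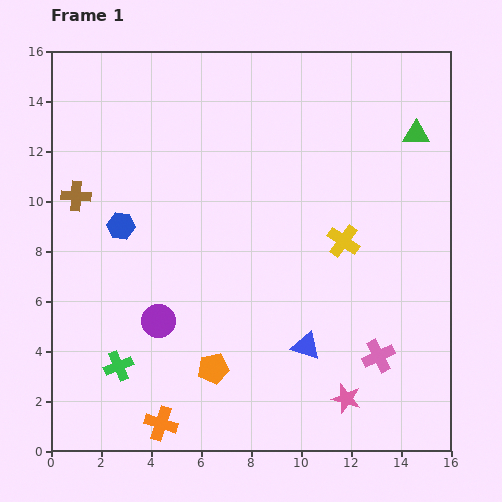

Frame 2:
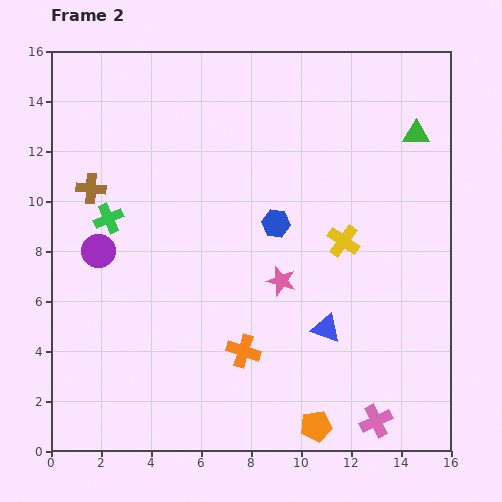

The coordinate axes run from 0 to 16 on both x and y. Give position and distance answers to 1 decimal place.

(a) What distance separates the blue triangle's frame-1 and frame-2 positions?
1.1

The blue triangle moved from (10.2, 4.2) to (11.0, 4.9), a distance of √(0.8² + 0.7²) ≈ 1.1.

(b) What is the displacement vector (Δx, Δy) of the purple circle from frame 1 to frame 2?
(-2.4, 2.8)

The purple circle was at (4.3, 5.2) in frame 1 and (1.9, 8.0) in frame 2.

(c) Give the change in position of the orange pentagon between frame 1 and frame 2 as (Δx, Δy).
(4.1, -2.3)

The orange pentagon was at (6.5, 3.3) in frame 1 and (10.6, 1.0) in frame 2.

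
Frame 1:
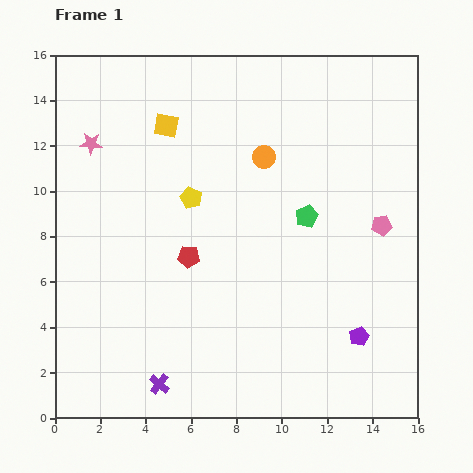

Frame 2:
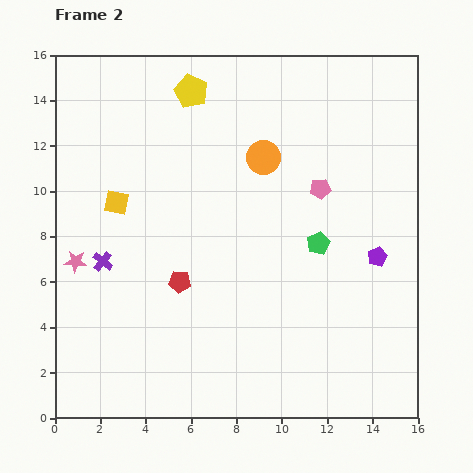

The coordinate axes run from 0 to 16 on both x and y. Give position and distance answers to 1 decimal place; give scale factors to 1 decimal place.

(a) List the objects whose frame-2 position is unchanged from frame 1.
the orange circle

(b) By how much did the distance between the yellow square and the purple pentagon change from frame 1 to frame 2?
-0.9

Distance in frame 1: 12.6. Distance in frame 2: 11.7.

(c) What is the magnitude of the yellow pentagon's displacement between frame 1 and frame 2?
4.7

The yellow pentagon moved from (6.0, 9.7) to (6.0, 14.4), a distance of √(0.0² + 4.7²) ≈ 4.7.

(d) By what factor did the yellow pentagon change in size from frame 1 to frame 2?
1.5×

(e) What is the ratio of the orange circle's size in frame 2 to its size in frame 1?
1.5×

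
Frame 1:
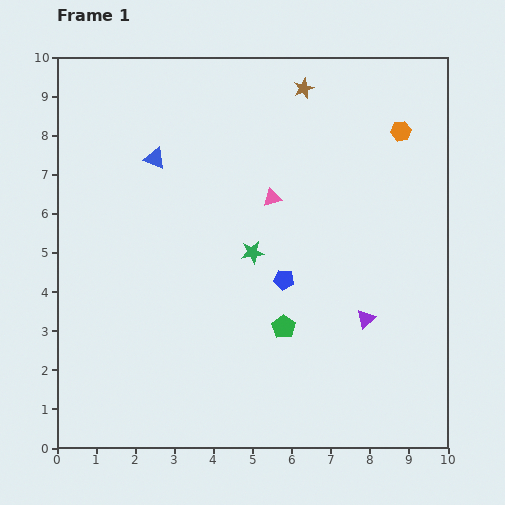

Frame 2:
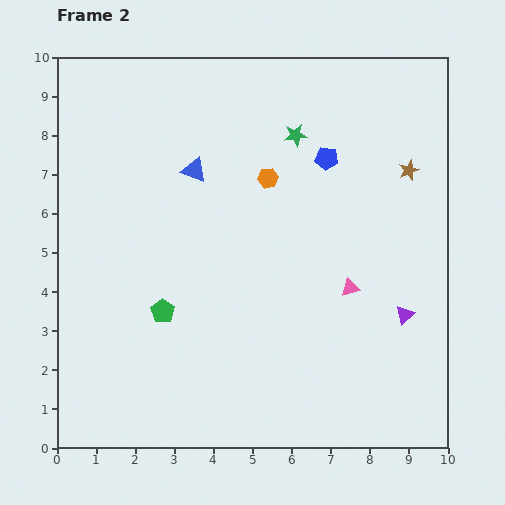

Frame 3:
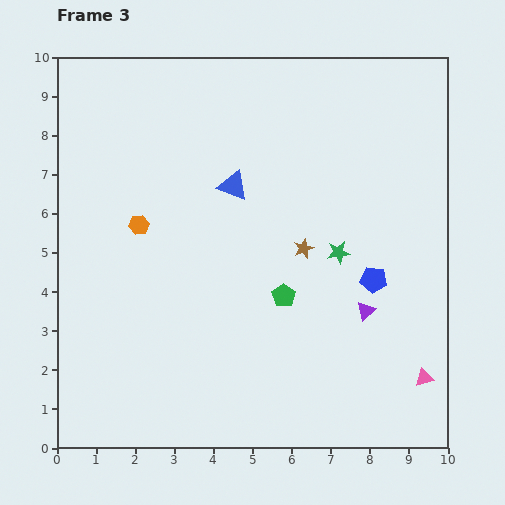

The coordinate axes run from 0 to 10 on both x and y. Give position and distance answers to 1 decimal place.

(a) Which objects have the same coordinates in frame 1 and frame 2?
none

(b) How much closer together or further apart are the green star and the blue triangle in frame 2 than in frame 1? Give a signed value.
-0.7

Distance in frame 1: 3.5. Distance in frame 2: 2.8.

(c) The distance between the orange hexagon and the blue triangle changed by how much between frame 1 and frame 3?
-3.7

Distance in frame 1: 6.3. Distance in frame 3: 2.6.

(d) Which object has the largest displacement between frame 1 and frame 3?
the orange hexagon

(moved 7.1; next 6.0)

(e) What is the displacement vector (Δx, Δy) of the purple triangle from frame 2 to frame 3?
(-1.0, 0.1)

The purple triangle was at (8.9, 3.4) in frame 2 and (7.9, 3.5) in frame 3.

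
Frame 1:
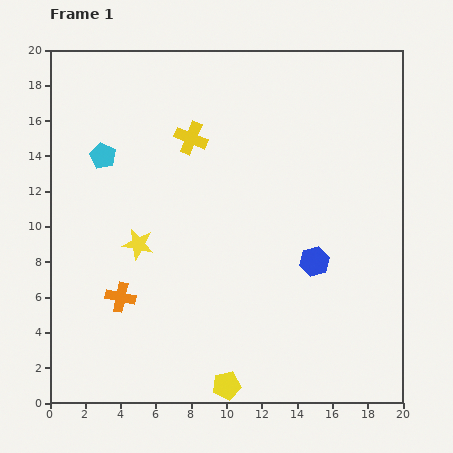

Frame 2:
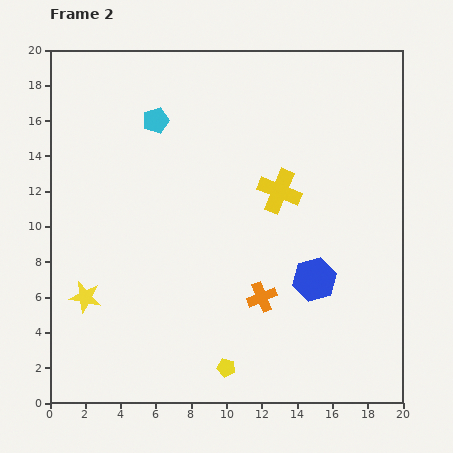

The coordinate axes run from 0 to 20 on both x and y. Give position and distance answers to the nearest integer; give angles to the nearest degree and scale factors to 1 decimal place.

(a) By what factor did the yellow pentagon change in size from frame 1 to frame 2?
0.6×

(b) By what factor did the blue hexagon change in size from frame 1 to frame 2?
1.4×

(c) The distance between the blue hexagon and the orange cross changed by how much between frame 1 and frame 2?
-8

Distance in frame 1: 11. Distance in frame 2: 3.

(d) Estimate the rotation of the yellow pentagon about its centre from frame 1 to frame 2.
25° clockwise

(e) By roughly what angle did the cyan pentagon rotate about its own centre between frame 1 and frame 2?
27° clockwise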